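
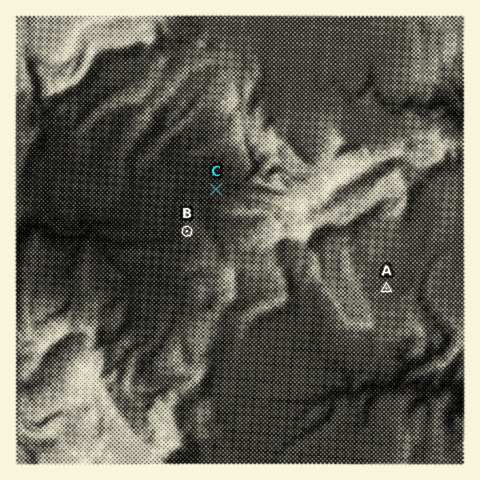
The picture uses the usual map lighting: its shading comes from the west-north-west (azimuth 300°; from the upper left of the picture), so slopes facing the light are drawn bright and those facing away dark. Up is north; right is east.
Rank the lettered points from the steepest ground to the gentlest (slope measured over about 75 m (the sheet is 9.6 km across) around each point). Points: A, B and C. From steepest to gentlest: B A C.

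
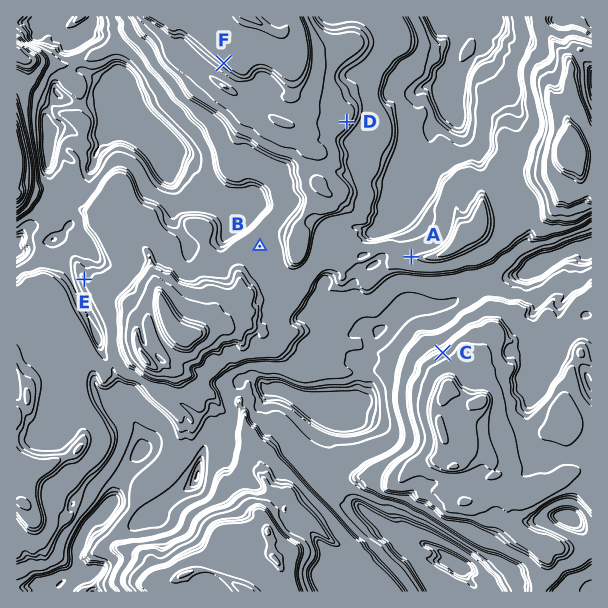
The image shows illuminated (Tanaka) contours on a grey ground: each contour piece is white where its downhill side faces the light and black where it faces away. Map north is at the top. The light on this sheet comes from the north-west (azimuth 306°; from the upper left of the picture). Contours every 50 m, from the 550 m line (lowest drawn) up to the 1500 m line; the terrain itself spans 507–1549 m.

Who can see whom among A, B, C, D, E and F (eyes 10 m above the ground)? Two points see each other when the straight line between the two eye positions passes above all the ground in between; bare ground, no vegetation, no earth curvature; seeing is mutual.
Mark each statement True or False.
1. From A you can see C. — True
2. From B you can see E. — False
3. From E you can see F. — True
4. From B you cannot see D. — True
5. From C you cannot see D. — False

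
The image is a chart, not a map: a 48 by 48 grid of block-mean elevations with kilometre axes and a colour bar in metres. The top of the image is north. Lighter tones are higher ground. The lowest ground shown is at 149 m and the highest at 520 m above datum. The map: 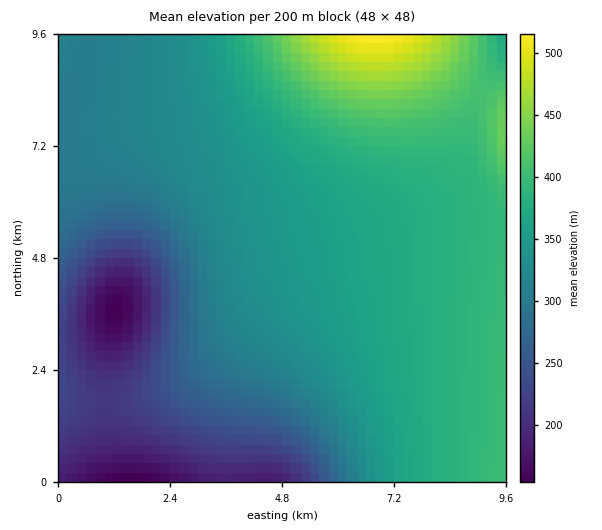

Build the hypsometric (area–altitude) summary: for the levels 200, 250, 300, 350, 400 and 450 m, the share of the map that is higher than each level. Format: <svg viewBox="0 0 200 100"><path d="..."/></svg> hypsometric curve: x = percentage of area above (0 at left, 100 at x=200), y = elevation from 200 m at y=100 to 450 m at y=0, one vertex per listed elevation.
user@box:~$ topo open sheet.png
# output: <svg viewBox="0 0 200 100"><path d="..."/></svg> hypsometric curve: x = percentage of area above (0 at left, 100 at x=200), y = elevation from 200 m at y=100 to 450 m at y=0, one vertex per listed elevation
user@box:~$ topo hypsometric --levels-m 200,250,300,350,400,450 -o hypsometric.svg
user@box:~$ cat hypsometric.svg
<svg viewBox="0 0 200 100"><path d="M187 100l-21-20-19-20-55-20-70-20-15-20"/></svg>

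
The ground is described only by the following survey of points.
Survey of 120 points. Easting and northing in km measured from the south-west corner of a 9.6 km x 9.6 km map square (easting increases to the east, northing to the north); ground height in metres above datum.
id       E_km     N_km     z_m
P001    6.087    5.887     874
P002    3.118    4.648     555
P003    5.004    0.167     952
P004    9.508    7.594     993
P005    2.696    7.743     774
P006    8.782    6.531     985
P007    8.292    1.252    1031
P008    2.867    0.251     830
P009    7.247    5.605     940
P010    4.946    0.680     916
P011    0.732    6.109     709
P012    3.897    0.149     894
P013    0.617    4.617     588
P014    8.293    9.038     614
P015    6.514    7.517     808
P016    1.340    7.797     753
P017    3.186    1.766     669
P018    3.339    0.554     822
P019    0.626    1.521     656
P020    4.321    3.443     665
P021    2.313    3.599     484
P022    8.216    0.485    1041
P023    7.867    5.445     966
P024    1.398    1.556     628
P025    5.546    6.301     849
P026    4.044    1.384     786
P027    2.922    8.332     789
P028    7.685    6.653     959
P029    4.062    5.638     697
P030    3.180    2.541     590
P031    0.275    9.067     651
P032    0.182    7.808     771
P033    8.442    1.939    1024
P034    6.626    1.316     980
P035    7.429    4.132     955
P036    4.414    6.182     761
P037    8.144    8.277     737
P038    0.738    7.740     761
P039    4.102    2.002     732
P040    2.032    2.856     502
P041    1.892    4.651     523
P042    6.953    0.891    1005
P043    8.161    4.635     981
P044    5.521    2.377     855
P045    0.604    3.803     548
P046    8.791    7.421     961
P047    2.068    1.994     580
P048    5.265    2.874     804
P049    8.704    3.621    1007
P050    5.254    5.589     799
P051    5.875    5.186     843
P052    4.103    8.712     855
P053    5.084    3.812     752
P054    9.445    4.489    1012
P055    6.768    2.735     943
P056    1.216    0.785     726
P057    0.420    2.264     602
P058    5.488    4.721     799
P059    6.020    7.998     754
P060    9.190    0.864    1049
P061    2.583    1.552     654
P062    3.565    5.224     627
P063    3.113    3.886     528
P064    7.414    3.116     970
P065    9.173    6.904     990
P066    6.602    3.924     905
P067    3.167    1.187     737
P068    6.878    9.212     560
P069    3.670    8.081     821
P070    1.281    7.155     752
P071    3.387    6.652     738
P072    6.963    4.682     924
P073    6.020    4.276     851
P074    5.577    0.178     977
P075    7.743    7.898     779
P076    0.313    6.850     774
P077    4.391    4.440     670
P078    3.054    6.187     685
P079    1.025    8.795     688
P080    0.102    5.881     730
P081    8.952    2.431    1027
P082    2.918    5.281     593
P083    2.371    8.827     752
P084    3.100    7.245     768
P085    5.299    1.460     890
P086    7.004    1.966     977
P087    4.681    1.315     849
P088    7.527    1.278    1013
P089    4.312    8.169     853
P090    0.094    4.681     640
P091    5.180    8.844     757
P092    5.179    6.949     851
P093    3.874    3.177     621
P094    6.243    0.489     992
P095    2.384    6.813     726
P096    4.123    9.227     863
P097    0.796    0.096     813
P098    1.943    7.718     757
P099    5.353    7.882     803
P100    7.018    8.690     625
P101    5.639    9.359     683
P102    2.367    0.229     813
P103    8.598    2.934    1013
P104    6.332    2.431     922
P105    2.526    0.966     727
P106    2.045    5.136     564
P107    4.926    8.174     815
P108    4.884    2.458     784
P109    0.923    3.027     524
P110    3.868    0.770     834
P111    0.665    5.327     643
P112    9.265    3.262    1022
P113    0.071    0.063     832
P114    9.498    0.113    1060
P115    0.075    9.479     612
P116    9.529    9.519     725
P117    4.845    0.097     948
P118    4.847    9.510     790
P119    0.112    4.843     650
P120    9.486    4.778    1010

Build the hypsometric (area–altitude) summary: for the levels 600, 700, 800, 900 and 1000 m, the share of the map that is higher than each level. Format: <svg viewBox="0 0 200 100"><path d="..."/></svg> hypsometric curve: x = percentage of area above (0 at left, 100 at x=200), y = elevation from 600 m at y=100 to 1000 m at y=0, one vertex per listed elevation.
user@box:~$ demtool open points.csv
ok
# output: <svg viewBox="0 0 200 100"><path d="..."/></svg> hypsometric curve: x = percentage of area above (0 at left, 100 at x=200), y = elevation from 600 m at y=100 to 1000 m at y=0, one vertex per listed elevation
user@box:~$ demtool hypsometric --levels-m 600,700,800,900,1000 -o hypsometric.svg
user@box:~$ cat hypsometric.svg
<svg viewBox="0 0 200 100"><path d="M173 100l-31-25-48-25-36-25-37-25"/></svg>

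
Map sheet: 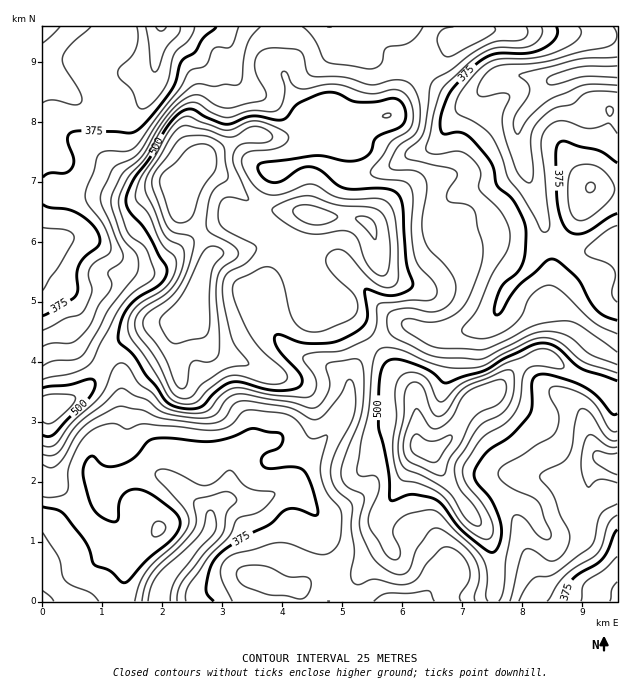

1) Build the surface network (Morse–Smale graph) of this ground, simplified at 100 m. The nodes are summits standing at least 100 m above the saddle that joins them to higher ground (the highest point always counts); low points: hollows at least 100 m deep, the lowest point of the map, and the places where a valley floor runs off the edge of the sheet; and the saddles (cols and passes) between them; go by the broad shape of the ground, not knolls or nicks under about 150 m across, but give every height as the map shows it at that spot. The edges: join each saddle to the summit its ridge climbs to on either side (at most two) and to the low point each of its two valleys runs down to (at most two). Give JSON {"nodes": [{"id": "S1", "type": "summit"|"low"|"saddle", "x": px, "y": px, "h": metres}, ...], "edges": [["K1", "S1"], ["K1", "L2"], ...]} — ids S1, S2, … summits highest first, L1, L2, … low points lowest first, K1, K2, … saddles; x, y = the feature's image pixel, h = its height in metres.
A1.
{"nodes": [
{"id": "S1", "type": "summit", "x": 191, "y": 172, "h": 622},
{"id": "S2", "type": "summit", "x": 430, "y": 451, "h": 611},
{"id": "L1", "type": "low", "x": 616, "y": 72, "h": 268},
{"id": "L2", "type": "low", "x": 158, "y": 601, "h": 276},
{"id": "L3", "type": "low", "x": 161, "y": 27, "h": 296},
{"id": "L4", "type": "low", "x": 617, "y": 597, "h": 321},
{"id": "K1", "type": "saddle", "x": 581, "y": 378, "h": 513},
{"id": "K2", "type": "saddle", "x": 103, "y": 361, "h": 487},
{"id": "K3", "type": "saddle", "x": 373, "y": 343, "h": 470},
{"id": "K4", "type": "saddle", "x": 424, "y": 69, "h": 435}],
"edges": [["K1", "S2"], ["K1", "L1"], ["K1", "L4"], ["K2", "S1"], ["K2", "L2"], ["K2", "L3"], ["K3", "S1"], ["K3", "S2"], ["K3", "L1"], ["K3", "L2"], ["K4", "S1"], ["K4", "L1"], ["K4", "L3"]]}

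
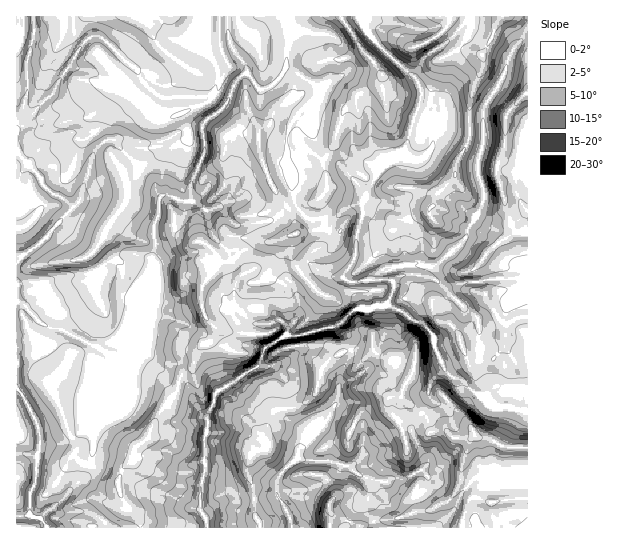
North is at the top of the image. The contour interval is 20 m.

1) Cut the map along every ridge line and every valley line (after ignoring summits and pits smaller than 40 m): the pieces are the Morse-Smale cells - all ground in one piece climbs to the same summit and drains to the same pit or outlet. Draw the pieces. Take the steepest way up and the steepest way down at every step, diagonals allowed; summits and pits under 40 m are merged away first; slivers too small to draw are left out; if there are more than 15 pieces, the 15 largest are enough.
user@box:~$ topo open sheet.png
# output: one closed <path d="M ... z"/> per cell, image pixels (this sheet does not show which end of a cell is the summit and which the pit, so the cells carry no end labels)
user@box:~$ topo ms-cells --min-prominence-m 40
<path d="M527 16l-162 1-1 6 4 10 29 30 20 18 4 9 0 8-17 53-5 5-14 7-8 7-15 34-17 5-10 10-24 1-12-10-4-7-3-24-5-16 0-26 2-10 10-14 20-22-5-7-28-16-13 17-8 4-6 0-13-16-7 4-6 9-9 21-21 18 19 10 6 0-4 18 0 10 3 7-2 15-28 33 2 21 16 12 5 10-19 28 0 16 3 9 12 16-4 9-15 11-4 16-12 9-6 20-16 19-11 24-13 11-3 12-8 6-5 11 1 16 4 8 15 17 2 9 119-1 0-4-5-8-2-28-5-12 0-10 3-10 4-4 8 0 4-4-4-13 9-20 11-5 2-28-2-6-9-8-3-1 11-3 11-8 2-12-2-7 41-9 24-19 12 1 8-4 11 0 14 7 7 7 12 4 11 12 2 12 12 26 16 8 7 8 15 8 10 10 33 3 0-143-18-6-23-24-20 0 1-8 11-16 5-14 0-9-7-19 2-14 5-16 0-34 19-29 10-29 12-12 3 0z"/><path d="M206 127l-3 0 2 19-1 8-13 29-1 18-9 0-14-6-6 2-6-14-18-16-23-27-7 0-11 9-16 50-7 9-11-11-12-5-7-7-3-8-24-24 1 375 123-1-1-8-15-17-4-8-1-16 5-11 8-6 3-12 13-11 11-24 16-19 6-20 12-9 4-16 15-11 4-9-12-16-3-9 0-16 19-28-5-10-16-12-2-21 28-33 2-15-3-7 0-10 4-18-6 0z"/><path d="M389 305l-11 0-8 4-12-1-24 19-41 9 2 7-2 12-11 8-11 3 3 1 9 8 2 6-2 26 10 1 14-7 10-11 4-20 6-8 15-10 33 0 12 7 24 5 4 2-2 5-9 15-3 12 26 20 6 14 13-1 11 8 15-1-8 20-4 25-11 18-10 3-10 7-10 0-22 8-23 2 1 6 152 1 1-117-18-4-15 0-10-10-15-8-7-8-16-8-12-26 0-8-6-9-7-7-12-4-7-7z"/><path d="M365 16l-77 1 7 13-7 15-3 22 25 14 9 8-3 6-24 27-5 15 0 26 5 16 3 24 4 8 12 9 24-1 10-10 18-6 14-33 8-7 14-7 5-5 11-36 5-10 1-15-4-9-45-43-7-11z"/><path d="M287 16l-221 0-1 11-8 20 0 7 4 11 16 14 16 1 33 9 16 10 21 18 8 0 11-4 7 12 13 0 22-18 9-21 10-11 4-2 12 16 6 0 8-4 7-7 7-12 1-21 7-15z"/><path d="M65 16l-32 1 2 14-8 31 0 35-4 13-7 9 0 32 24 26 3 8 6 6 13 6 11 11 7-9 16-50 11-9 7 0 23 27 18 16 6 14 6-2 14 6 9 0 1-18 12-25 2-11-2-21-14-1-7-12-11 4-8 0-21-18-16-10-33-9-16-1-16-14-4-11 0-7 8-20z"/><path d="M358 351l-12 0-16 8-9 11-5 23-9 8-10 6-14 2 1 6 19 16 0 11-3 7 23-22 6-10 6 0 24 12 5 6-1 19-12 13 6 6 6 3 6 7-1 23 1 8 5 7 23-2 22-8 10 0 10-7 10-3 11-18 1-14 10-30-18-2-7-6-13 1-6-14-26-20 3-12 9-15 1-6-27-6-12-7-13 1z"/><path d="M282 409l-4 0-6 5-9 20 4 13-4 4-8 0-4 4-3 10 0 10 5 12 2 28 5 8 0 4 69 1 3-9-1-6 28 15 12-5 2-2-5-15 1-23-6-7-6-3-6-6 12-13 0-21-21-13-13-3-6 10-22 22 2-18-19-16z"/><path d="M527 37l-2 0-12 12-10 29-19 29 0 34-7 22 0 8 7 19 0 9-17 34 0 4 23 2 20 22 17 6z"/><path d="M33 16l-17 1 1 102 6-9 5-21-1-27 8-31z"/><path d="M334 515l-2 0-2 13 29-1z"/>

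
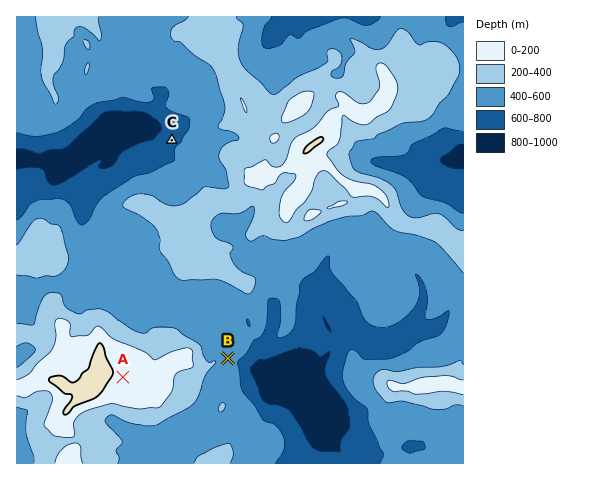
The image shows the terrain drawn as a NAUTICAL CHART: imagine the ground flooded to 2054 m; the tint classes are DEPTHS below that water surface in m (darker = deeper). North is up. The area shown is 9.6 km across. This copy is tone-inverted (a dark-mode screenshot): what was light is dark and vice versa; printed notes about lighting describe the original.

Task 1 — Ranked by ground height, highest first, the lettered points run A B C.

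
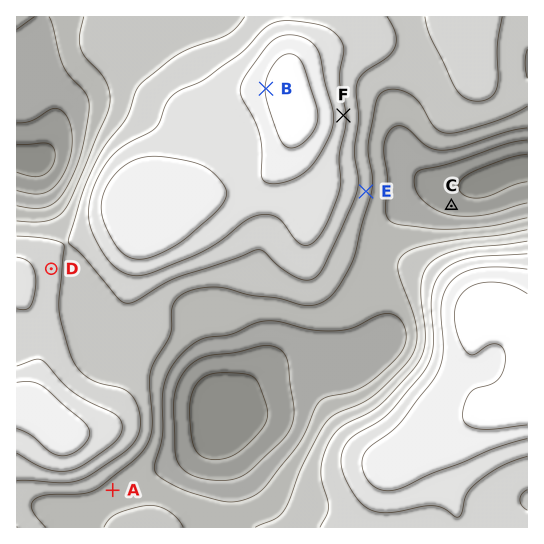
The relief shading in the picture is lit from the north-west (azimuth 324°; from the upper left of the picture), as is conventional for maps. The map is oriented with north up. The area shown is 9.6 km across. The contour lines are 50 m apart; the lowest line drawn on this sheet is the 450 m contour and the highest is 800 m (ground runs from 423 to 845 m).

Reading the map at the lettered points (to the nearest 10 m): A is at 580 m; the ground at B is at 800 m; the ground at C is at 480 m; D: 670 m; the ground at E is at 620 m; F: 710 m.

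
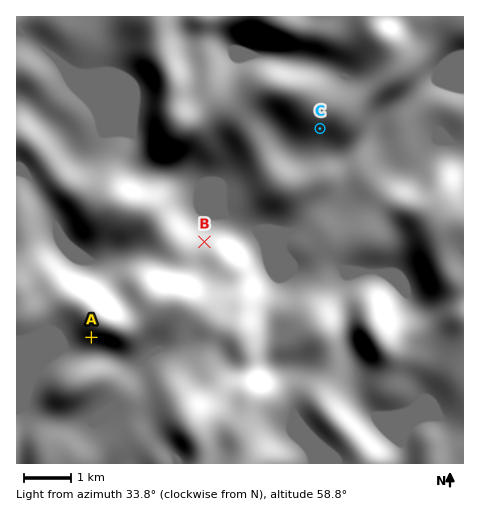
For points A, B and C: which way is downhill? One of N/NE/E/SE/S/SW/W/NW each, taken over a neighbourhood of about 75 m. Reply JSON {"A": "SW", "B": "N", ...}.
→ {"A": "SW", "B": "N", "C": "S"}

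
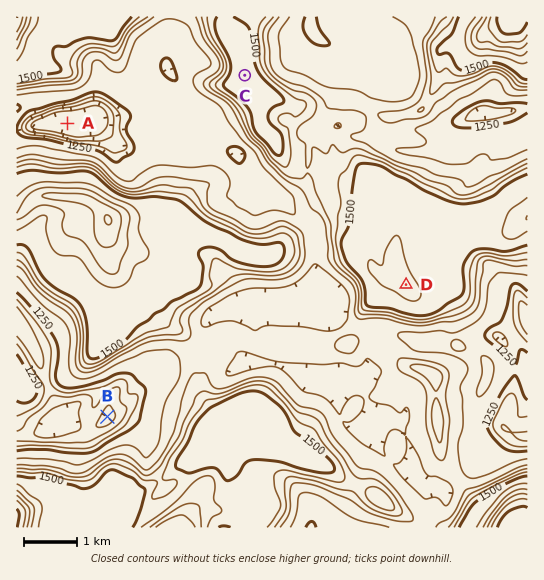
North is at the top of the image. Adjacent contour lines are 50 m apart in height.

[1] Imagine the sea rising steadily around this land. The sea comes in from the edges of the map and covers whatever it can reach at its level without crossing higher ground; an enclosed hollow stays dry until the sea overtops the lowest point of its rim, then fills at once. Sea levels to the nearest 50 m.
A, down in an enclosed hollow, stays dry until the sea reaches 1250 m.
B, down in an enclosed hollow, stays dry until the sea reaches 1150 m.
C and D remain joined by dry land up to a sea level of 1400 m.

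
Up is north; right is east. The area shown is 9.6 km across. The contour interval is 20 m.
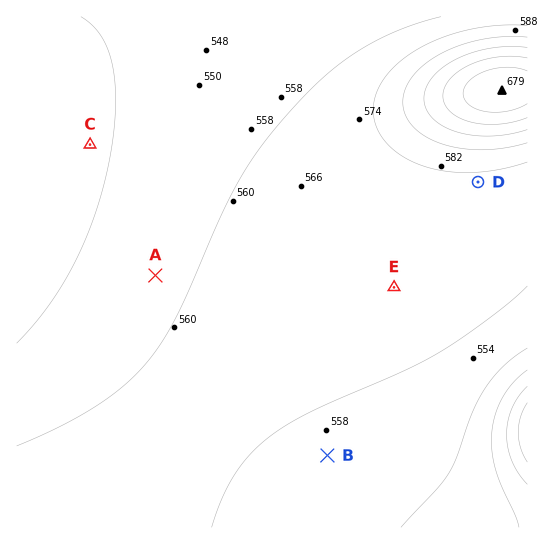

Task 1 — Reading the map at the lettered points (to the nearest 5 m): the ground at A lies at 555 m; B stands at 555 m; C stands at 535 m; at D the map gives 575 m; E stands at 570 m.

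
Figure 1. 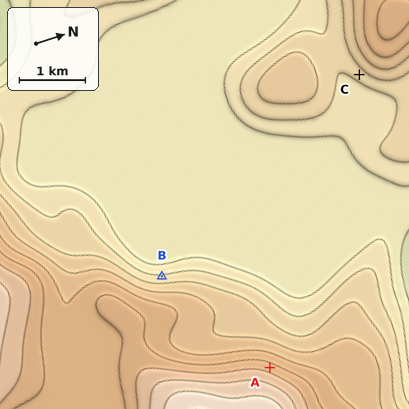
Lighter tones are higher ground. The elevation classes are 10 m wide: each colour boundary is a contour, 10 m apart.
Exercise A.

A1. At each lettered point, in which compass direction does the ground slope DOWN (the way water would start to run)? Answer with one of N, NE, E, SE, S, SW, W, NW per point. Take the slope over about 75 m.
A NW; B W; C SE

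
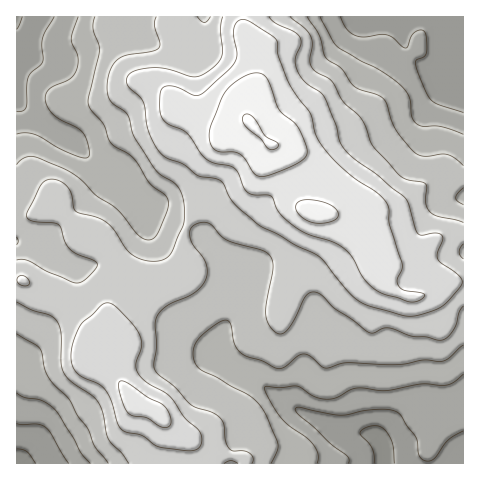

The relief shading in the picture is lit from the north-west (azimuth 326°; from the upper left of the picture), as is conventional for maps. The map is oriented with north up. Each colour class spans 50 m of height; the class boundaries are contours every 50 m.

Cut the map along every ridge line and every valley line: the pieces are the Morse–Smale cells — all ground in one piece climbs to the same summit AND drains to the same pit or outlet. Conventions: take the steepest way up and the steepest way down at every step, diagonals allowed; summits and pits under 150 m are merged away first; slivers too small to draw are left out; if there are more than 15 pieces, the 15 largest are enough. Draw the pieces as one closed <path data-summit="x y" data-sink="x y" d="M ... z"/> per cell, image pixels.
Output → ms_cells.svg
<path data-summit="251 124" data-sink="384 463" d="M250 122l-9 2-10 8-14 15-13 21-4 12-1 20-16 39 3 24-1 9-6 5-21 6-32 23-10 10-2 11 5 14 0 7-10 20 25 34 21 8 16 17 18 12 3 7 2 18 269 0 1-181-19 0-13 8-15 6-8 0-11-3-16-10-11-13 5-25-1-3-20-19-8-5-19-6-17-2-7-4-9-8-4-7-17-46-8-6z"/><path data-summit="251 124" data-sink="17 17" d="M176 16l-160 1 0 262 41 17 17 13 13 14 5 11-4 27 20 7 11-20 0-7-5-14 2-11 10-10 32-23 21-6 6-5 1-9-3-24 16-39 1-20 4-12 16-25 17-16 12-5-6-1-16 6-9-1-32-14-10-8-1-14 11-35-2-19-6-9z"/><path data-summit="251 124" data-sink="463 17" d="M463 16l-221 1 2 11 9 15 3 18 0 19-10 29 2 11 21 23 4 3 10 0 24 9 18 9 15 15 7 11 0 10-7 10-11 4 12 3 14 7 20 19 1 3-5 21 2 9 16 13 20 8 16-2 20-12 19-2z"/><path data-summit="251 124" data-sink="17 463" d="M21 280l-5 0 0 183 177 1-1-18-6-10-15-9-16-17-21-8-25-34-21-7 4-27-10-16-25-22z"/><path data-summit="251 124" data-sink="384 463" d="M242 16l-65 1 1 10 7 14 1 14-11 35 1 14 17 11 31 12 24-7-2-7 1-10 9-23-2-33-9-15z"/><path data-summit="251 124" data-sink="17 463" d="M283 146l-9 0 0 1 21 52 9 8 11 5 18 1 7-3 7-10 0-10-7-11-19-17z"/>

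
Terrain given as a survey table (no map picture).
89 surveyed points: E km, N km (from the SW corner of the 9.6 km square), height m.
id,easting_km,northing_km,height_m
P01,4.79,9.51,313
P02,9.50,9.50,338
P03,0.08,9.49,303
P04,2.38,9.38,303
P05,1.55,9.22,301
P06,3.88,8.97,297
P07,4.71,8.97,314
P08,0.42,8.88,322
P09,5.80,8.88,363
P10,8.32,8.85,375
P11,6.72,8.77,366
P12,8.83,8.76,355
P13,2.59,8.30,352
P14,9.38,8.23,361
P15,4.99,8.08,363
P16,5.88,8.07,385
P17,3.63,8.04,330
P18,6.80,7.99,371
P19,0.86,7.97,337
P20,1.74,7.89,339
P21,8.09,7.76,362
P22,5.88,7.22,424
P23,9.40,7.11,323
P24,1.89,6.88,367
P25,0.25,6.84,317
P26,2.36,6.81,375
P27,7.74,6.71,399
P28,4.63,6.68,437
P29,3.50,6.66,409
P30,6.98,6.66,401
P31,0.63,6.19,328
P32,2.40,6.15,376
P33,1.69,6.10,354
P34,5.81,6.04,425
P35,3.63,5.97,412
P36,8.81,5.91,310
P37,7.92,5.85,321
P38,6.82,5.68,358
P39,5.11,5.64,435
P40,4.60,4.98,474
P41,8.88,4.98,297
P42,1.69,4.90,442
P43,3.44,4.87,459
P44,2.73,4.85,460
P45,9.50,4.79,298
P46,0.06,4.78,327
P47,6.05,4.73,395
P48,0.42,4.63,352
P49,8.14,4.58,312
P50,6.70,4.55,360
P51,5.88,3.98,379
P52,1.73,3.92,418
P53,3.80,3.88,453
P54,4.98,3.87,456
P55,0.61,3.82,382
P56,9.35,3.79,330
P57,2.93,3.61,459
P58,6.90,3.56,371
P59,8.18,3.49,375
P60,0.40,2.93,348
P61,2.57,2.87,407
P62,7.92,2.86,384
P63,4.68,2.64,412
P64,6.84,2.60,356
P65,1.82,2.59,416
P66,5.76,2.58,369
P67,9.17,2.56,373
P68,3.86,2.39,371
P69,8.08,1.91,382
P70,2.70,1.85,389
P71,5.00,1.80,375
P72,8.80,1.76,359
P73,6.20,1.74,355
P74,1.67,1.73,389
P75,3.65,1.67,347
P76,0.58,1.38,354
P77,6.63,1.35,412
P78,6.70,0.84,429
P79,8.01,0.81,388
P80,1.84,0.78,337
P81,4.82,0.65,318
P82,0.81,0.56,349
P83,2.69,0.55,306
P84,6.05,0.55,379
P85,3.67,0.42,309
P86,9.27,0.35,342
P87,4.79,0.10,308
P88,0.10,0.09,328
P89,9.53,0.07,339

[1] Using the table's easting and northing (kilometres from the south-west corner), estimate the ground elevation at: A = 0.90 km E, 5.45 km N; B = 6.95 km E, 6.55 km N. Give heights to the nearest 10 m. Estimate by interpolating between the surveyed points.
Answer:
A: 360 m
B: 390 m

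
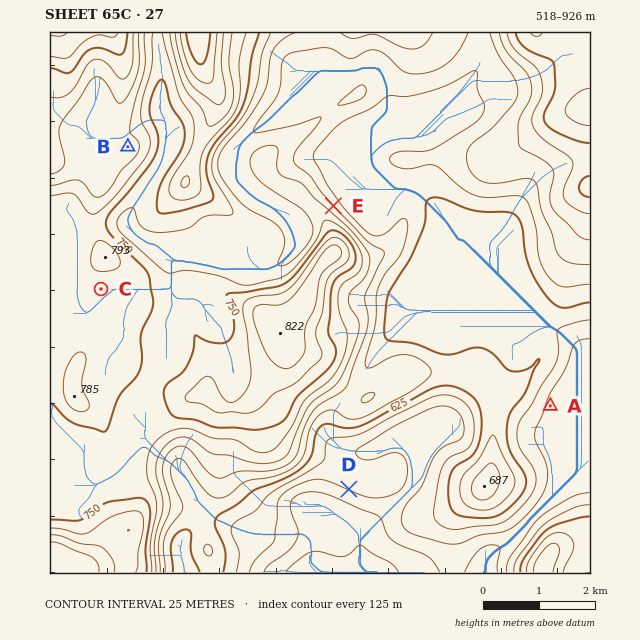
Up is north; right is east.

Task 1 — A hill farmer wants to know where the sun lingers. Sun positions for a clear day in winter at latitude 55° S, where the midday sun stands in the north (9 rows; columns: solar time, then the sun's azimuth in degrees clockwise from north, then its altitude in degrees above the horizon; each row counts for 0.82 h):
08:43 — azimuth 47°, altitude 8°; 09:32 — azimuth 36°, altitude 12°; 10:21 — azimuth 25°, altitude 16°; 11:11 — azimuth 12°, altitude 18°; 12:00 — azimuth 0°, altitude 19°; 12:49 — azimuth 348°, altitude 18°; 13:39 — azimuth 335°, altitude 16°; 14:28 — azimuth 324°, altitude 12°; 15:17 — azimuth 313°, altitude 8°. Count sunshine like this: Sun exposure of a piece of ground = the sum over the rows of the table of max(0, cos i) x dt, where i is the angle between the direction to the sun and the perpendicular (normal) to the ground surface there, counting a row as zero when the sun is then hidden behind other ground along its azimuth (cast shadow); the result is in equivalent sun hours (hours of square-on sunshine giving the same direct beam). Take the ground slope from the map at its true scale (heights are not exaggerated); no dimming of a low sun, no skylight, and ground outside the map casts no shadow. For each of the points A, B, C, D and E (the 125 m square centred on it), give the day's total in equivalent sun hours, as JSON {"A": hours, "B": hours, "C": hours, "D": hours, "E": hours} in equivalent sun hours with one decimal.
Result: {"A": 1.8, "B": 1.9, "C": 1.8, "D": 1.2, "E": 2.6}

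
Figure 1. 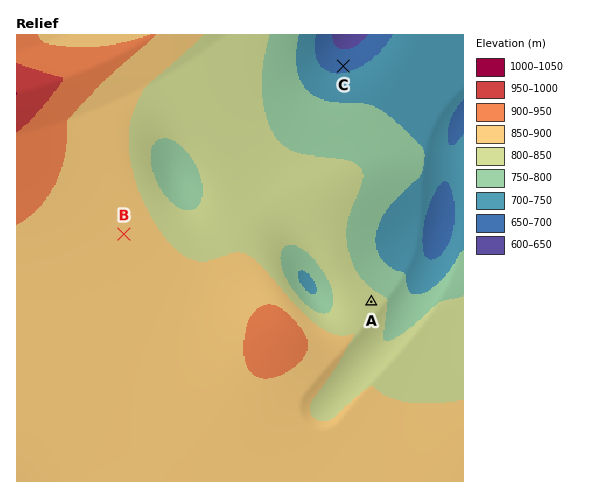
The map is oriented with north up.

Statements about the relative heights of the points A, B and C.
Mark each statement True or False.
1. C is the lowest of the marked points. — True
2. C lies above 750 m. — False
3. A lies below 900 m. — True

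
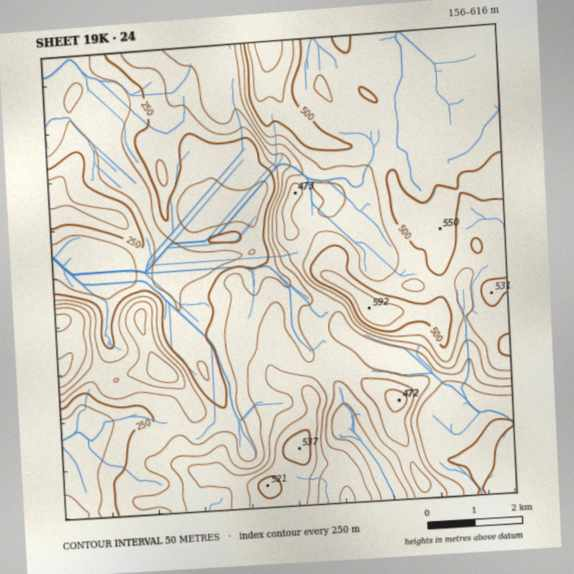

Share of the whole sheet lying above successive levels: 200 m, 89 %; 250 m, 77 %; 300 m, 63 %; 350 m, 50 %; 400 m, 39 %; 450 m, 29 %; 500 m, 8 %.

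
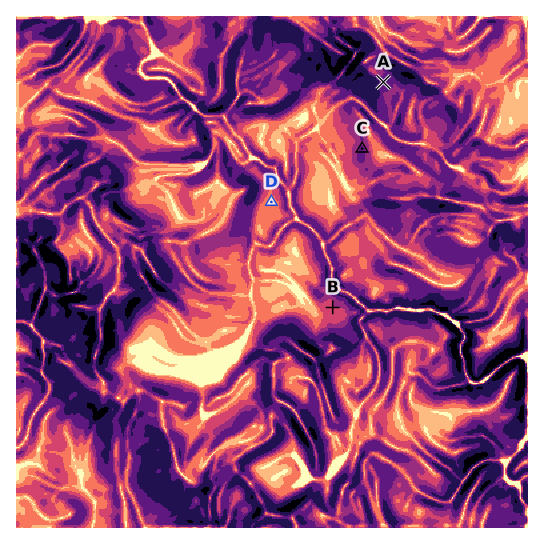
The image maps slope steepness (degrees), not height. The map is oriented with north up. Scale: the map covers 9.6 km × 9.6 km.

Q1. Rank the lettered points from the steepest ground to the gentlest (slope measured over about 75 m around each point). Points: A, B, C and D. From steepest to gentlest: A C B D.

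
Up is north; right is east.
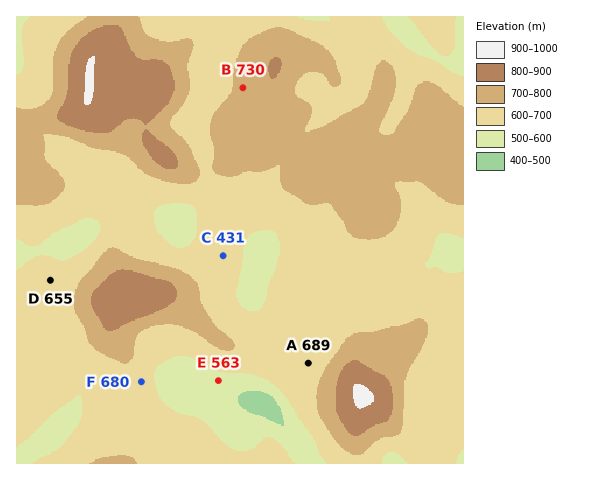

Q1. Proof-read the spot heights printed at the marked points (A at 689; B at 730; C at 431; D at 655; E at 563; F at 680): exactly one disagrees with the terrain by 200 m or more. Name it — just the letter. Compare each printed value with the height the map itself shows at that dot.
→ C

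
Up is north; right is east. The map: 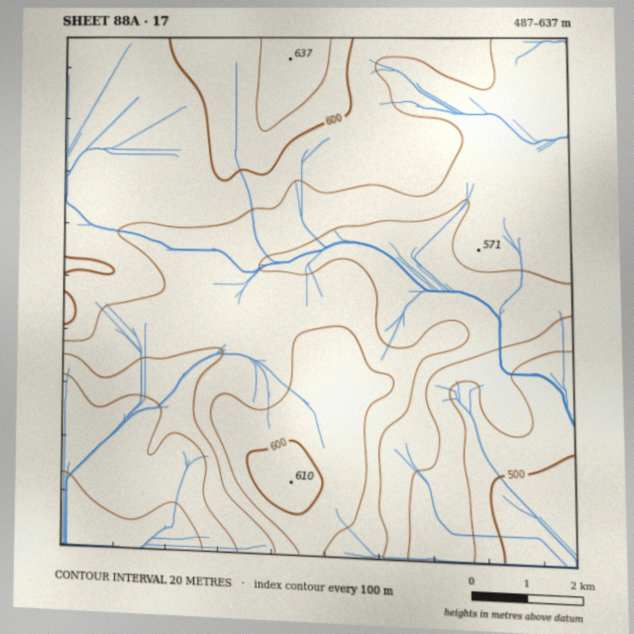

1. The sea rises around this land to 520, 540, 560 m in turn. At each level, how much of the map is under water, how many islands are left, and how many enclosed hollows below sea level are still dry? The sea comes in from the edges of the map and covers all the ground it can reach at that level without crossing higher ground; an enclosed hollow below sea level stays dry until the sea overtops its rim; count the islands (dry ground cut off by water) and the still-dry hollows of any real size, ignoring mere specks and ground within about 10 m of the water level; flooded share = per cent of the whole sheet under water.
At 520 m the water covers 9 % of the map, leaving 0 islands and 0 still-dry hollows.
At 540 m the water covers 19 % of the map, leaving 0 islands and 0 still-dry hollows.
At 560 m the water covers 33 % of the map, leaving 0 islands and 0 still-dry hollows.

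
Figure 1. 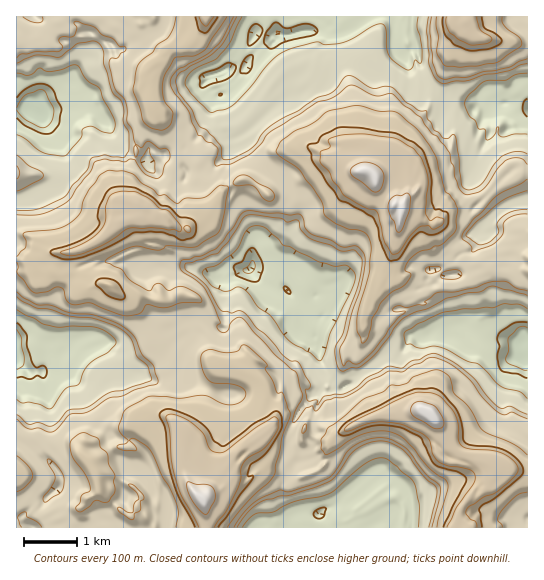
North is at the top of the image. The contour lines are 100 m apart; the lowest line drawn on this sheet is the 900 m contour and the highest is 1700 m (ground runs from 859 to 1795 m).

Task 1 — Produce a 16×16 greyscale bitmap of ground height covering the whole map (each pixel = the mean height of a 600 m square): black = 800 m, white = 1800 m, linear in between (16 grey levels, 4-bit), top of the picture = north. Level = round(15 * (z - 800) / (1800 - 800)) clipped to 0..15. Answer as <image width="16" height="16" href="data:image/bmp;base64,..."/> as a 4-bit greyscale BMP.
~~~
<image width="16" height="16" href="data:image/bmp;base64,Qk32AAAAAAAAAHYAAAAoAAAAEAAAABAAAAABAAQAAAAAAIAAAAATCwAAEwsAABAAAAAAAAAAAAAAABEREQAiIiIAMzMzAERERABVVVUAZmZmAHd3dwCIiIgAmZmZAKqqqgC7u7sAzMzMAN3d3QDu7u4A////AIiJjLZDM0q4mKid2odDWsuIma3MmYacumaJu6uYq9yXNGaImoZoqWQzRoiZZYZVMkZoiHZDiFRDmqqYQzNah3eruYhTRWuYiIm8y4VonMpnZquZmYrN2Xdld3h4m93IZzNHl2aKu5ZUI0iVNWeHZkNlaKc0VmVZl4h4inMzREvJ"/>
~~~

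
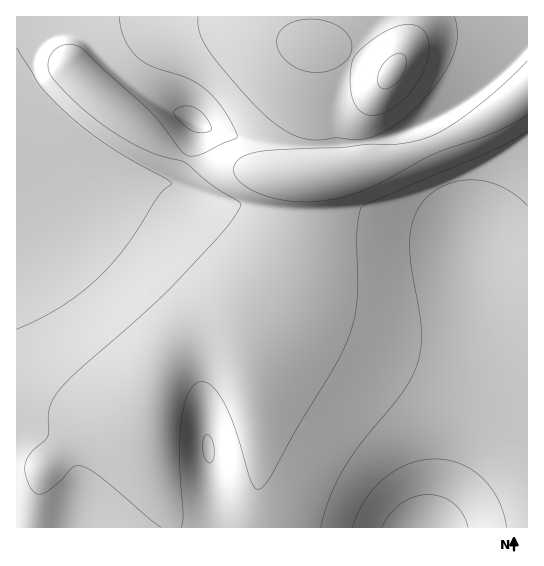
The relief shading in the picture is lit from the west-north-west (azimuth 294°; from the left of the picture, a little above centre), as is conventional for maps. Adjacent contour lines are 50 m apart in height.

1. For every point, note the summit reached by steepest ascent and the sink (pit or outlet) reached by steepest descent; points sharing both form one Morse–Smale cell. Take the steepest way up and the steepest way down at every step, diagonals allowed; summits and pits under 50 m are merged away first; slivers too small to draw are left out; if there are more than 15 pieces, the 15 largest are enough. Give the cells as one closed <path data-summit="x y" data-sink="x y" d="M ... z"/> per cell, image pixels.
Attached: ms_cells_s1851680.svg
<path data-summit="393 71" data-sink="425 527" d="M527 16l-216 1 0 22 6 18 2 24-2 92-16 5-4 49-6 27-12 33-33 56-4-6-12-5-24 0-17 5-11 7-11 11-11 19-4 12-4 19 1 41 8 36 14 37 0 9 357-1z"/><path data-summit="393 71" data-sink="17 226" d="M310 16l-294 1 1 511 154-1 0-8-18-53-5-31 0-30 8-31 11-19 7-7 12-9 9-4 11-3 24 0 12 5 4 6 2-2 3-8 21-32 11-23 16-57 3-45-89-9-26-7-22-13-68-54 44-45 29-17 28-7 24 0 24 4 65 17z"/><path data-summit="393 71" data-sink="194 122" d="M222 24l-33 1-28 10-20 13-44 45 68 54 22 13 26 7 64 8 38 0 2-2 2-92-2-24-2-10-48-14z"/>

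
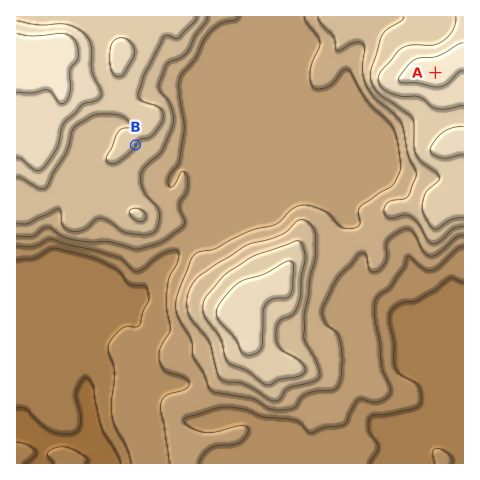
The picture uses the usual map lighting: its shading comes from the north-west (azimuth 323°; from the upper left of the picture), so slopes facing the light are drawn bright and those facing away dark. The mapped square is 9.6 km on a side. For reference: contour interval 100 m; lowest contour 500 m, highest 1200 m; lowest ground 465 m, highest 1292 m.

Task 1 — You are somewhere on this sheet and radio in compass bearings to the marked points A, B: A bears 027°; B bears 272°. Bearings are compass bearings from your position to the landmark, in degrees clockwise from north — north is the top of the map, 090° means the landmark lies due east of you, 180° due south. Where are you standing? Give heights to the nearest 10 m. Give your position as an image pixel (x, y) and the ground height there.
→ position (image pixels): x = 394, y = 154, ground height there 760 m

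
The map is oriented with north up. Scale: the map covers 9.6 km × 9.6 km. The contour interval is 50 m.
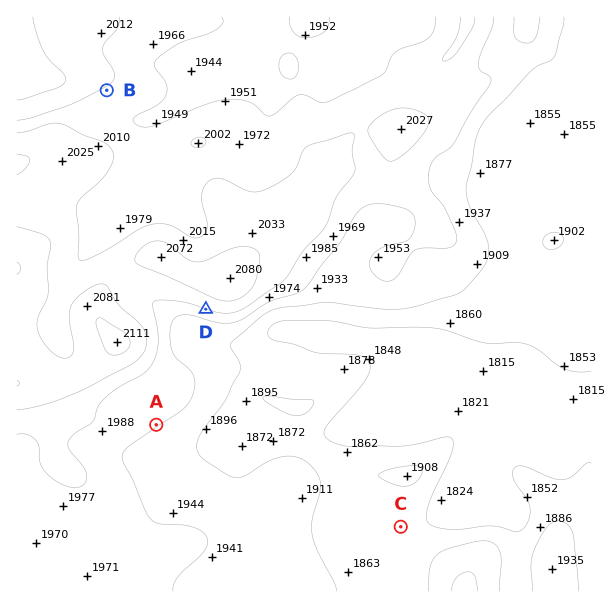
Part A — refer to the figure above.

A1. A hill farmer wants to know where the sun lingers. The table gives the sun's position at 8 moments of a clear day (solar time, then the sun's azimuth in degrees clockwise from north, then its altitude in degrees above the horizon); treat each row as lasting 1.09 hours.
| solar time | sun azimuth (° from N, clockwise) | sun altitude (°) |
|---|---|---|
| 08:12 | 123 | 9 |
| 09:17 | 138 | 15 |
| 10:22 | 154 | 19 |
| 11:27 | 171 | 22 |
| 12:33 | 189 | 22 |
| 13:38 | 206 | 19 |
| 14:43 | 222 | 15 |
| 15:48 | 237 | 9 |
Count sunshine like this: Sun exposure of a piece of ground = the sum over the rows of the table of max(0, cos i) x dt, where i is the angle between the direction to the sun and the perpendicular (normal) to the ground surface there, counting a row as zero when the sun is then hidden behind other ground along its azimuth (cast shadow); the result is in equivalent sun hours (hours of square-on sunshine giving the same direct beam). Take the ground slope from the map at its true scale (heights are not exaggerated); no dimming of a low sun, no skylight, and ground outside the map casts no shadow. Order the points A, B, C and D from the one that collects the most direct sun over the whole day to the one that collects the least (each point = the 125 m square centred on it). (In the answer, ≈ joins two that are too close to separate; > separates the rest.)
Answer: D > B ≈ A > C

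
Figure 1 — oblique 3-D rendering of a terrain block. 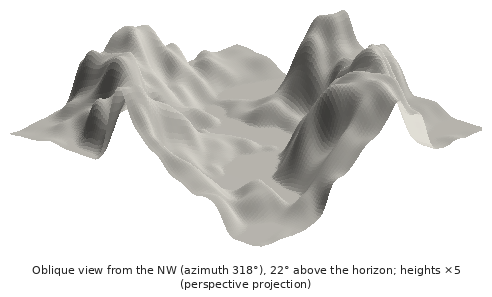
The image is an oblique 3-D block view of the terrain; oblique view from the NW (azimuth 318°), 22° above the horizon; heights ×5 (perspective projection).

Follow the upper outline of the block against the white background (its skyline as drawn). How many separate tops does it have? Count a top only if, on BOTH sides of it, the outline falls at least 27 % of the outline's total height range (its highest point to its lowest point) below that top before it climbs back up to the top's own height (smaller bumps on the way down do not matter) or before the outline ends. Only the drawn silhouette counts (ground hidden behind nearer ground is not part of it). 2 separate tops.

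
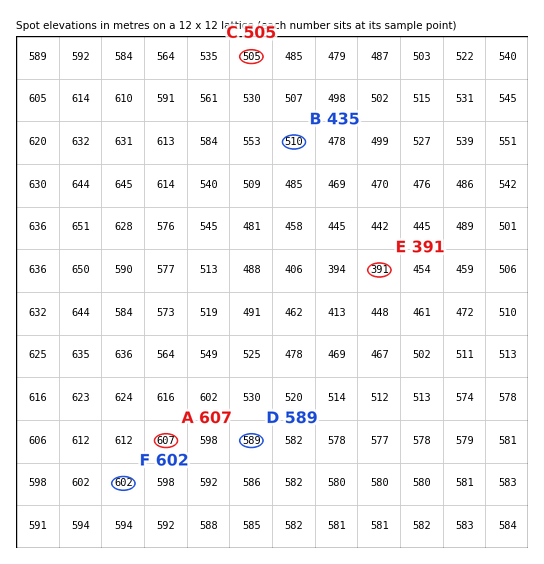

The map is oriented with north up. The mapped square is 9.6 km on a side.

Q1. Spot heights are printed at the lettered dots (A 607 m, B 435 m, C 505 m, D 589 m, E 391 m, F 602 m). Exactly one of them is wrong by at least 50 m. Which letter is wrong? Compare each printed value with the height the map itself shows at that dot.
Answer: B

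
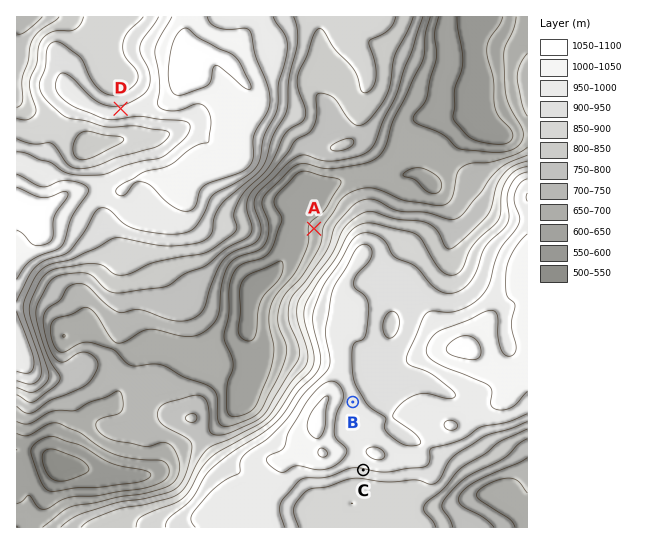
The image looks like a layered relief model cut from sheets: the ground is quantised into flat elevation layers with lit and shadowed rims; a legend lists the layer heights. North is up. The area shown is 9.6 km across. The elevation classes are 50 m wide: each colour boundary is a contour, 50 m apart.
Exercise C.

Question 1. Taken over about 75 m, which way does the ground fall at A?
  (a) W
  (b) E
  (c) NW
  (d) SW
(a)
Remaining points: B E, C S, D N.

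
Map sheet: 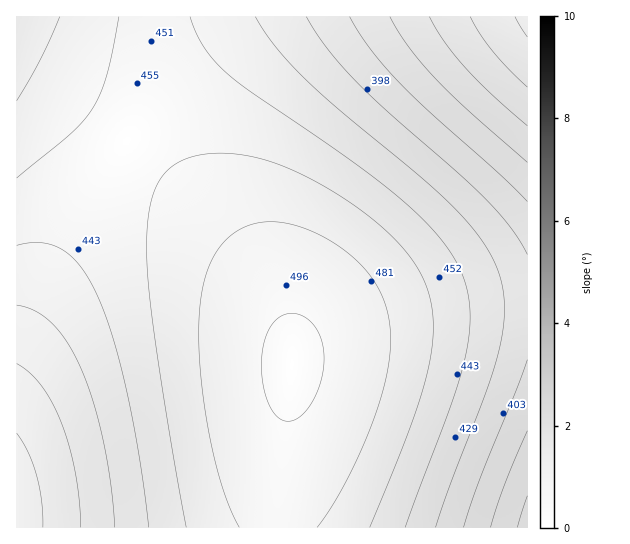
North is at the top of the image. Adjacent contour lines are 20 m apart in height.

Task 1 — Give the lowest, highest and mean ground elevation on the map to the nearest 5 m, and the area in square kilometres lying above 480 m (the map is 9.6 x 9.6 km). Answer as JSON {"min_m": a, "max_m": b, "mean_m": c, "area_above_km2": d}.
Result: {"min_m": 295, "max_m": 505, "mean_m": 445, "area_above_km2": 17.1}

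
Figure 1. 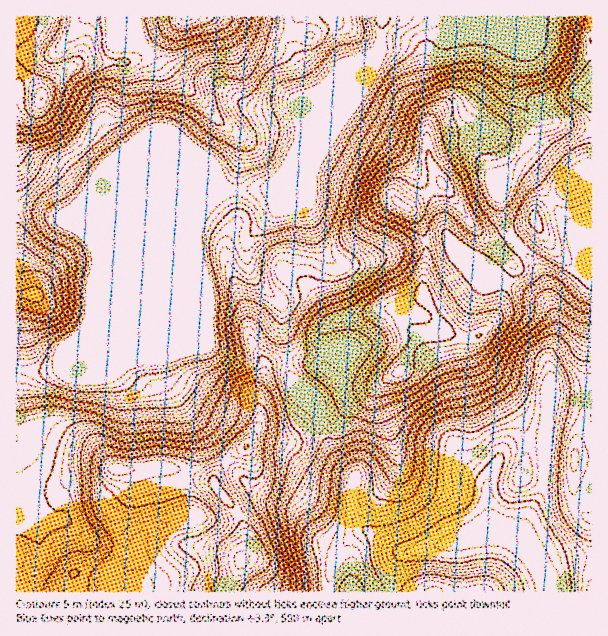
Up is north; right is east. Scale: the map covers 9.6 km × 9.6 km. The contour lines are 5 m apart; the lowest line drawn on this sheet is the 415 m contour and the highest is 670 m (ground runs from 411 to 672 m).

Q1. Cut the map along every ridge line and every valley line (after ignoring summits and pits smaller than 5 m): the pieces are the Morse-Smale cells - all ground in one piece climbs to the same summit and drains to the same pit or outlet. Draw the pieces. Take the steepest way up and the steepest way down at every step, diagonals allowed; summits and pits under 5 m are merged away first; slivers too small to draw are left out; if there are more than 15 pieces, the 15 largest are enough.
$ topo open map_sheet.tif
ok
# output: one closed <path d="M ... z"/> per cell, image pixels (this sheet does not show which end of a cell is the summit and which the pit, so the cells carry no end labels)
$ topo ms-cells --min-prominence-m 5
<path d="M447 238l-10 0-11 4 1 13-5 23 0 15 11 16 10 23-17 4-7-2-7-7-4-12-10-7-14 0-25 8-20 3-10 5-7 8 0 19 8 1 12 7 0 7-6 12-22 18 0 6 6 12 6 27 8 14 21 22-3 12 0 15 6 17 11 11 30 20 12 0 44-10 27-12 18 0-10-6-3-18 0-23 7-16 8-14 10-8 13-3 21 1 0-12 4-23-2-55 8-21-3-20-10-11-43-21-11-12-28-16z"/><path d="M417 16l-35 1-3 33-10 8-9 3-8 8-40 96-2 27-4 15 16 44 11 11 8 3 27-3 21-8 16-8 21-6-11-25-6-6 33-26-14-27-1-16 2-2 38-10 16 2 8 3 13 16 12 9 10-12 6-15 2-15-14-14-8-15 0-15 5-22-23-13-24-3-18-14z"/><path d="M197 220l-130 131-8 17-15 4-28-1 0 112 8 12 7 21 4 4 28 0 29 22 30 10 0-15-7-22 17-27 0-11-4-6 33-5 15 3 10 6 2-2 5-12-1-32-11-25-15-21-4-26 36-84 1-10-5-18z"/><path d="M149 52l-24 10-48 2-26 18-7 7-3 11-25 2 1 106 18 2 25 8 66-26 92 0 8-3-4-4-5-11-47-43 11-27 1-15-14-20z"/><path d="M299 16l-113 0-21 16-17 19 20 18 14 20-1 15-11 27 47 43 5 11 5 5 45-2 17-20 13-25 17-41 18-18-14 4-27-34-4-10 0-11z"/><path d="M324 97l-5 5-6 12-11 29-13 25-17 20-47 2-12 8-9 9-8 17-2 21 5 24-37 93 6 22 7 8 13 21 18 19 10 17 9 11 3 0 8-8 9-4 13-19 2-18-4-18 10-27 7-4 15-2-6-33-2-25-14-12-14-15-5-12 0-21 33-35 45-108z"/><path d="M224 190l-98 2-66 26-25-8-18-2-1 161 28 3 15-4 8-17 126-126 11-18z"/><path d="M227 462l-11 12-3 8-4-2-22-4-3 7 2 34-24 7-16 10-15 18-8 0-2 2-17 24-11 0-18-6-7 9 0 10 259 1 3-17 12-27-21-10-28-32-26-8-12-8z"/><path d="M350 72l-24 23-46 112-33 35 0 21 5 12 14 15 14 12 3 27 7 13 15 10 17-1 0-19 7-8 10-5 20-3 25-8 18 2 6 5 4 12 10 9 22-4-22-39 0-15 5-23-2-14-20 5-16 8-21 8-27 3-8-3-11-11-6-12-10-32 4-15 0-21 40-97z"/><path d="M287 361l-14 1-7 4-10 27 4 18-2 18-8 14-24 18 29 29 12 8 26 8 28 32 20 9 16-13 10-4-9-9-4-9-2-23 3-12-24-27-7-18-4-18-8-11-12-8-10-15z"/><path d="M515 164l-7 6-2 10-7 18 5 24 6 14 22 24 12 19 4 23 8 19-2 18-6 14 0 51 6 4 21 2 16 6 1-143-3-1-3-27-4-11-24-24-23-31z"/><path d="M476 128l-33 5-16 7 5 25 10 18-33 26 6 6 11 26 21-3 14 14 28 16 11 12 43 21 6 6-3-23-6-14-28-30-10-24-3-18 7-18 2-10 8-11-12-10-13-16z"/><path d="M552 406l-4 4-2 21-4 57-16 34-9 12 0 5 12 13 14 22 6-6 17-8 26-2 0-141-17-7z"/><path d="M591 16l-81 0-2 14-5 6-9 2 23 12-5 22 0 15 8 15 14 14 44 12 14 1z"/><path d="M501 530l-19 0-27 12-51 11-8 11-4 27 156 1 0-7-6-13-18-26-8-8z"/>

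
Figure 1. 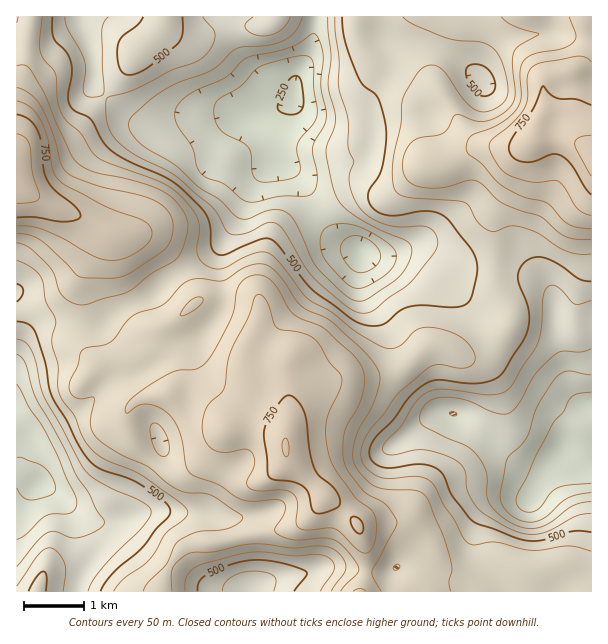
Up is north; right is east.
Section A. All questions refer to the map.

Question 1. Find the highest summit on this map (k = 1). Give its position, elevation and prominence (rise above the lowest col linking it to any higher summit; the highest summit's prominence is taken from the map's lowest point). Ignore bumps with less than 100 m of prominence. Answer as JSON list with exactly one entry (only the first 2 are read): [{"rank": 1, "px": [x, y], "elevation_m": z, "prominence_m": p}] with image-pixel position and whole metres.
[{"rank": 1, "px": [285, 447], "elevation_m": 802, "prominence_m": 216}]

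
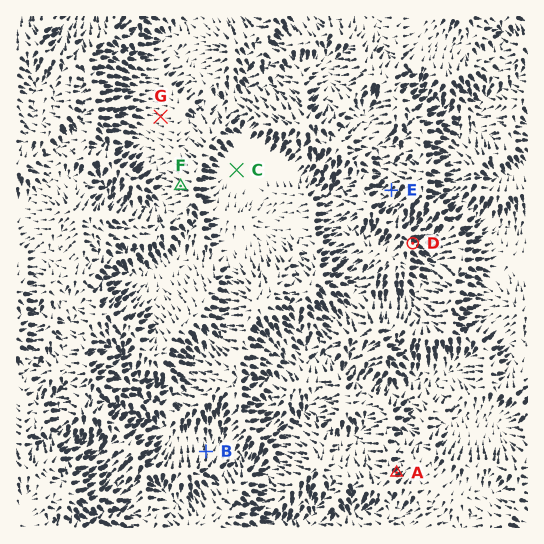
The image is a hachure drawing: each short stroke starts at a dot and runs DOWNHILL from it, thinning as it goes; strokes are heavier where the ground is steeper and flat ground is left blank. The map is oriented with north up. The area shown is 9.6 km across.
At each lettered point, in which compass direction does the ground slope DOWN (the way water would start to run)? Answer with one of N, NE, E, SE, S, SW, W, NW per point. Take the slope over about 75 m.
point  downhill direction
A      NE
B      N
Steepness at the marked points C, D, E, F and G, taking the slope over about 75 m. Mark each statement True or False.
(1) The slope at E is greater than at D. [True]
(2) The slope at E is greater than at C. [True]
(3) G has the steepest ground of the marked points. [False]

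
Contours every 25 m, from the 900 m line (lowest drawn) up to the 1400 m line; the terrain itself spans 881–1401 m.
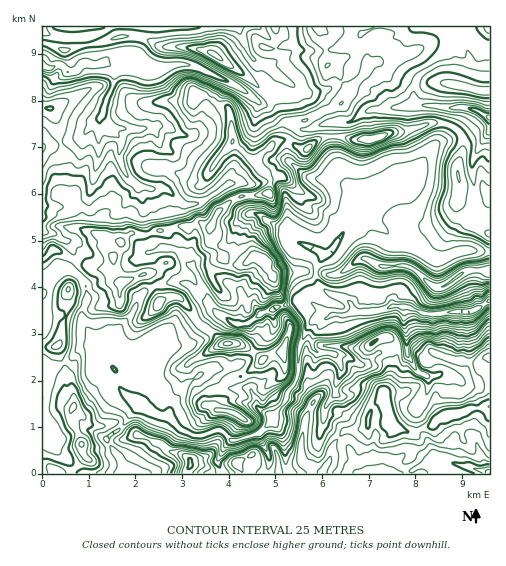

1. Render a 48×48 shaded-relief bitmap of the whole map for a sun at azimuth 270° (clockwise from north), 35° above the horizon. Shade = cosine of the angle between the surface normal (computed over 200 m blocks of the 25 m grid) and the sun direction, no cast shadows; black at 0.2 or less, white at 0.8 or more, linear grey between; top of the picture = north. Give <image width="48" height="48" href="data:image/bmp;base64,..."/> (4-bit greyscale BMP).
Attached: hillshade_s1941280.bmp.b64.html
<image width="48" height="48" href="data:image/bmp;base64,Qk32BAAAAAAAAHYAAAAoAAAAMAAAADAAAAABAAQAAAAAAIAEAAATCwAAEwsAABAAAAAAAAAAAAAAABEREQAiIiIAMzMzAERERABVVVUAZmZmAHd3dwCIiIgAmZmZAKqqqgC7u7sAzMzMAN3d3QDu7u4A////ALl4mGaKq778ZXvJiKqsuoZ4mZqpmZmYh4istkaau7zsc2zJhpq8mqd4mZqpeJmqqZrNhFirvMunZle8l5jMesiJmamZiKqpqprdc2vLuoVWeoWLq5jtecqaqqiJiZmZrKvLdnnchVZ5qZu3WJz/h8y7qrqYmYiZq6zKd3eJdomsyYraEH3/lry8uqlnvJiIq7zJZWh3iZq93LqUEn3/pay9yqdXvcqYm8zIRWiImqrO65dkZ2nv1nq97JZXq7mqu8y3RoiZqqq9ypmHiVS/6UjN/qd3iqmru7umR4maqquru6mIq4JM2nnc7ad4eKmrzKqVWJmZqru5m7upmbcGypi9zLh3irqsy6qWWJmpmrzKiaqsyZgDypi7vcl5ypuruql2aJqpmavMuZmay5cCqZrNy7l966mazMlEeJqpmaq73tqHackAmrvdyZh863d5zspUeZqpiJq7zdt1WLwAaZq93JU6yHdpzstkeZm7l4q8ynVoqa5QKJqrzKM5mId537t1iZmsx1i8pleZmr0wOJqqqpZ5eJiK37uWm6p43HWaZYqYZaoziJmJmamJqYeJ37yle8x1vqeGWLuIqFInmZiaqXis22RVVry1e8yFm7l2e8l5u4AGmZmqqZms/pRFVaunnMyXeIiJrKiazJAFirl4qoiu/KlWiJmqu7qZqHeIvKqqvHAGesqHq5eslZ3Jm3irurl4mqhozbqqqjAHiazcu5mWRqzLqpiJu8p3iamJzcmbtgA4mavepmiHiZmqvKiKzLqGeZmqzJiagwB5mZq7qImaqqmazbu7y6mIiZmqzIZ4YgSKqZmqqZqqq7uqvN26qYiYi6q6u4VnUzWaqYiaqqqqq8y6qsuqmZmYmqq8zKU1aHSLp2iZqqqqvNypmbuqmqiImqmaztc0imF7hmeJqqqqveyYmsuoiqmImqqrq8y5mzB6hleJqZqave2orMuYebl3mqvMp3q7zEF3VXiZqZmarO64rMuZebl5uqvMyWeszJYxV4mZmZmZrO+3m7qZibicy6qr3HacynU0ZnmZmZmZrP+nmrqZiam9upmszaect2WKUliqh4mZq+6mirqYmam8uZq7vNuZmXasYUi7hEeIit63ebqImam8qau6vN2VjLialVrdpjRlaL3IZqmHiZq7qru7vN2De7l4mZq7qpZWVpunVKl3eKu7qrzLq81yeruZh4maqZiJmIh3VKh3d6y7qqzcqrtRaruqqYiHiZiZmYiHZpl3dpzLu7vcmbgxarqqvLp2eIiJmZiJu6qpdnzbqrzdqGMlvKmavMuXd4iJqqmaqomqqGm4ib3scySMypmazLuoiIh4u7qpmXeKqYiZmb3ZRIzbiJmrzbmamIh4q6mIibqaqpqpmaqprNyWeau7zaiKqYiIiamZmbuYiZqqq6mb3cdViqq7zKmJqZmIiImZqcuYiYiZvcu8y4ZYu5qry6mZqZmZiImZqpmZqqmZq6qqqpdqyqq8y5iJqpiZmYmZqrupmaqpmZmZmZibu7q92oiImpiJmZmavA=="/>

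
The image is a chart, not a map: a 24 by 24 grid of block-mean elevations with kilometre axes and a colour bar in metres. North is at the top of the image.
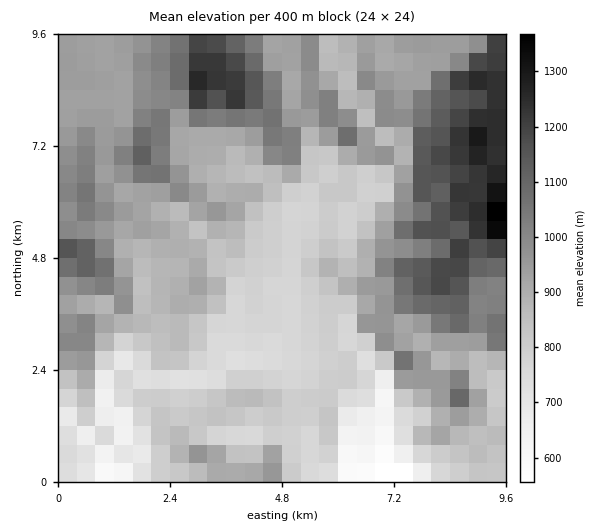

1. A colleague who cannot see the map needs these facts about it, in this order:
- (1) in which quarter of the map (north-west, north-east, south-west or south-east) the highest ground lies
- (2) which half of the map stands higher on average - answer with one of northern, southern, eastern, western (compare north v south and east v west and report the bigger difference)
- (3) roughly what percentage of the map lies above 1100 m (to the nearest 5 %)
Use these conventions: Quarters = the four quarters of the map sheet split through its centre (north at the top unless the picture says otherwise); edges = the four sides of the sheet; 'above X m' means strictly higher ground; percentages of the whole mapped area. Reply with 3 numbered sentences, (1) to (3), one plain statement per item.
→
(1) The highest ground is in the north-east quarter.
(2) On average the northern half of the map is the higher ground.
(3) About 15 % of the map lies above 1100 m.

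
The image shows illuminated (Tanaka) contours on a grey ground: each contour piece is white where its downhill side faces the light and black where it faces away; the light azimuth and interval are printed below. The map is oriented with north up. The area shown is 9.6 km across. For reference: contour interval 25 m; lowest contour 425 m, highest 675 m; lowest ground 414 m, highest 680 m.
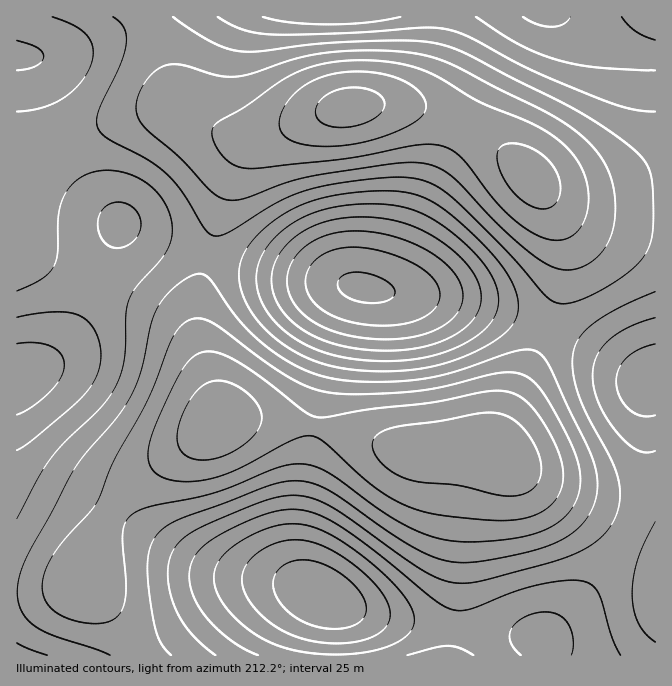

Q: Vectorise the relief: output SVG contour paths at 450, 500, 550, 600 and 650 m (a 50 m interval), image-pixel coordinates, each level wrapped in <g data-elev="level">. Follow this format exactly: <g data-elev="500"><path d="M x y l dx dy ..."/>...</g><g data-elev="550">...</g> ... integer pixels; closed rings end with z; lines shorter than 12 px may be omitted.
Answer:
<g data-elev="450"><path d="M500 495l-40-9-40-4-18-5-14-8-10-9-5-12 0-8 4-5 4-3 19-6 40-5 44-8 13 0 10 3 13 9 12 15 7 17 2 15-4 11-9 9-13 4z"/><path d="M194 459l-7-3-5-4-3-6-2-8 4-20 11-21 12-12 11-4 14 1 15 8 10 10 7 12 0 10-4 10-13 13-17 10-18 5z"/><path d="M539 209l-11-4-8-7-10-10-6-10-5-11-2-10 1-7 5-5 12-2 17 5 13 9 11 13 4 15-1 13-4 6-5 3z"/><path d="M309 145l-15-3-9-5-5-7-1-10 5-13 9-12 12-10 13-7 16-4 14-2 17 0 17 2 15 4 12 5 10 9 6 8 1 8-5 9-11 8-18 8-22 8-22 4-21 1z"/></g><g data-elev="500"><path d="M92 624l-14-2-11-4-10-5-7-6-5-7-2-8-1-10 3-10 5-12 8-13 32-35 7-10 17-42 36-65 22-56 8-12 10-7 10-2 12 4 75 54 21 11 20 5 30 2 52-2 32-5 55-14 13-1 12 2 12 8 11 13 19 33 12 27 4 17 0 15-4 13-7 13-12 10-13 7-17 6-22 4-27 2-20 0-16-3-17-5-18-8-19-10-60-43-13-6-11-3-12 0-14 3-48 20-21 7-65 14-15 9-6 11 0 16 3 44-3 20-5 7-6 5-8 3z"/><path d="M559 269l-17-8-24-18-23-21-43-46-12-7-13-5-13-2-16 1-76 11-33 8-47 17-10 1-10-2-12-8-30-32-37-33-5-7-2-8 1-8 2-9 6-11 9-10 8-5 8-3 14 1 31 10 17 2 18-3 53-17 39-6 32-1 30 2 23 4 20 6 95 48 21 12 25 20 17 21 7 19 3 20-1 21-5 17-9 14-13 11-15 5z"/></g><g data-elev="550"><path d="M47 655l-30-12"/><path d="M655 642l-10-9-7-11-4-14-2-14 2-17 3-17 7-16 11-22"/><path d="M17 519l21-41 13-20 14-16 36-35 9-12 7-12 7-25 2-43 3-15 7-13 27-30 8-17 1-18-8-20-7-10-8-8-11-6-11-5-13-2-12 0-10 1-10 5-13 11-8 15-3 17 0 33-4 14-6 6-6 6-25 12"/><path d="M357 370l27 1 25-1 21-3 22-6 23-9 21-12 14-12 7-11 1-12-2-13-7-15-10-15-20-22-25-23-17-13-17-8-22-5-26 0-35 4-28 7-22 10-19 13-17 17-9 16-3 17 3 18 10 20 15 18 20 16 21 11 24 8z"/><path d="M655 292l-35 15-24 15-15 13-5 8-2 8-1 19 5 23 9 22 25 47 5 13 3 12 0 15-4 15-8 13-10 10-19 12-27 10-72 19-13 2-12 0-15-4-18-9-77-54-23-14-14-5-11-2-13 1-16 3-48 19-26 13-15 12-9 14-2 11 0 14 3 15 5 13 6 12 9 12 24 21"/><path d="M17 112l25-4 20-9 18-16 11-18 2-15-1-7-4-6-13-11-23-9"/><path d="M218 17l24 12 13 4 15 1 78-1 76-5 24 2 22 7 65 35 62 26 32 10 26 4"/></g><g data-elev="600"><path d="M315 654l22 1 21-2 20-4 17-5 12-9 6-8 1-10-3-10-16-22-25-23-32-23-24-12-19-3-20 2-24 9-21 13-12 14-4 13 3 17 10 16 18 19 21 13 22 9z"/><path d="M571 655l2-15-4-16-10-9-14-3-10 1-10 4-8 5-5 6-2 7 0 7 4 6 7 7"/><path d="M17 415l17-9 17-16 10-13 3-12-2-10-10-8-15-4-20 1"/><path d="M371 350l27 0 24-3 20-6 18-9 13-12 7-13 1-14-5-15-11-16-18-17-22-13-21-9-24-5-26-1-24 3-22 8-11 7-9 8-7 9-6 10-3 10-1 10 2 10 4 10 14 18 21 15 26 10z"/><path d="M655 344l-15 5-13 9-8 10-3 14 4 16 10 12 12 6 13-1"/><path d="M523 17l14 7 15 3 12-3 6-7"/></g><g data-elev="650"><path d="M327 628l20 0 8-3 7-5 3-5 1-7-1-6-4-8-16-17-23-13-12-4-10 0-8 1-8 4-7 7-4 10 1 10 5 10 9 10 12 8 12 5z"/><path d="M371 325l17 1 16-2 13-4 10-5 8-7 4-8 1-8-4-10-10-10-12-9-19-8-20-5-17-3-14 1-14 3-12 6-8 10-4 11 1 12 5 10 10 9 13 8 17 5z"/></g>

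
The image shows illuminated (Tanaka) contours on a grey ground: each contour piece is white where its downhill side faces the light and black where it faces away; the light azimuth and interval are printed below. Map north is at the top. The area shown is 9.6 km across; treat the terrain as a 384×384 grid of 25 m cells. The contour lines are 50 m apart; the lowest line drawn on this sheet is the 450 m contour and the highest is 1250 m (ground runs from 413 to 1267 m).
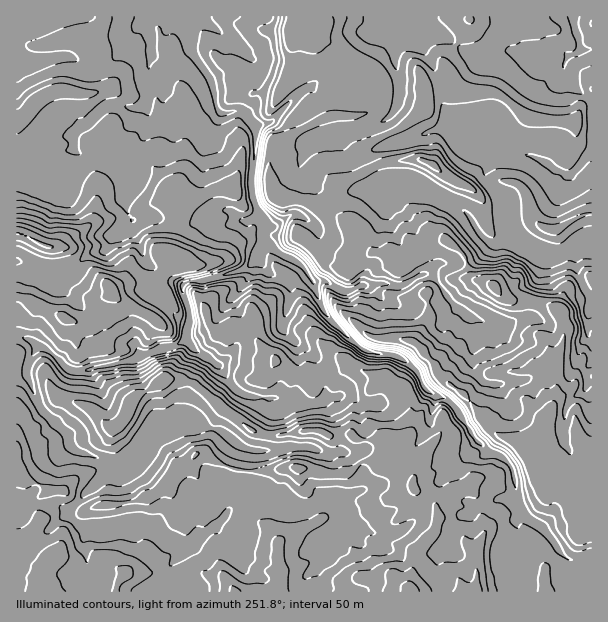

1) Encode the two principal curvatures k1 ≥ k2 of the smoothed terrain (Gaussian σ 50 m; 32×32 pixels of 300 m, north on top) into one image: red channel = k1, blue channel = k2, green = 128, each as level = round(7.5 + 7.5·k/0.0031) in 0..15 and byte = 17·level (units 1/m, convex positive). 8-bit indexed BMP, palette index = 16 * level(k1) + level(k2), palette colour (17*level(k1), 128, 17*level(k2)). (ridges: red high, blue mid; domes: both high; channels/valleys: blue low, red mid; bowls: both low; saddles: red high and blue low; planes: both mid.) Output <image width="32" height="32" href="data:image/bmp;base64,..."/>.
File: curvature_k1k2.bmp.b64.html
<image width="32" height="32" href="data:image/bmp;base64,Qk02CAAAAAAAADYEAAAoAAAAIAAAACAAAAABAAgAAAAAAAAEAAATCwAAEwsAAAABAAAAAAAAAIAAABGAAAAigAAAM4AAAESAAABVgAAAZoAAAHeAAACIgAAAmYAAAKqAAAC7gAAAzIAAAN2AAADugAAA/4AAAACAEQARgBEAIoARADOAEQBEgBEAVYARAGaAEQB3gBEAiIARAJmAEQCqgBEAu4ARAMyAEQDdgBEA7oARAP+AEQAAgCIAEYAiACKAIgAzgCIARIAiAFWAIgBmgCIAd4AiAIiAIgCZgCIAqoAiALuAIgDMgCIA3YAiAO6AIgD/gCIAAIAzABGAMwAigDMAM4AzAESAMwBVgDMAZoAzAHeAMwCIgDMAmYAzAKqAMwC7gDMAzIAzAN2AMwDugDMA/4AzAACARAARgEQAIoBEADOARABEgEQAVYBEAGaARAB3gEQAiIBEAJmARACqgEQAu4BEAMyARADdgEQA7oBEAP+ARAAAgFUAEYBVACKAVQAzgFUARIBVAFWAVQBmgFUAd4BVAIiAVQCZgFUAqoBVALuAVQDMgFUA3YBVAO6AVQD/gFUAAIBmABGAZgAigGYAM4BmAESAZgBVgGYAZoBmAHeAZgCIgGYAmYBmAKqAZgC7gGYAzIBmAN2AZgDugGYA/4BmAACAdwARgHcAIoB3ADOAdwBEgHcAVYB3AGaAdwB3gHcAiIB3AJmAdwCqgHcAu4B3AMyAdwDdgHcA7oB3AP+AdwAAgIgAEYCIACKAiAAzgIgARICIAFWAiABmgIgAd4CIAIiAiACZgIgAqoCIALuAiADMgIgA3YCIAO6AiAD/gIgAAICZABGAmQAigJkAM4CZAESAmQBVgJkAZoCZAHeAmQCIgJkAmYCZAKqAmQC7gJkAzICZAN2AmQDugJkA/4CZAACAqgARgKoAIoCqADOAqgBEgKoAVYCqAGaAqgB3gKoAiICqAJmAqgCqgKoAu4CqAMyAqgDdgKoA7oCqAP+AqgAAgLsAEYC7ACKAuwAzgLsARIC7AFWAuwBmgLsAd4C7AIiAuwCZgLsAqoC7ALuAuwDMgLsA3YC7AO6AuwD/gLsAAIDMABGAzAAigMwAM4DMAESAzABVgMwAZoDMAHeAzACIgMwAmYDMAKqAzAC7gMwAzIDMAN2AzADugMwA/4DMAACA3QARgN0AIoDdADOA3QBEgN0AVYDdAGaA3QB3gN0AiIDdAJmA3QCqgN0Au4DdAMyA3QDdgN0A7oDdAP+A3QAAgO4AEYDuACKA7gAzgO4ARIDuAFWA7gBmgO4Ad4DuAIiA7gCZgO4AqoDuALuA7gDMgO4A3YDuAO6A7gD/gO4AAID/ABGA/wAigP8AM4D/AESA/wBVgP8AZoD/AHeA/wCIgP8AmYD/AKqA/wC7gP8AzID/AN2A/wDugP8A/4D/AIeXh4aHl5WFhoaGx6alp4WGlqaml7iXhZe3hYaGp4aHhpeHlaanqJaVp5a2dIenloaFl5anlZeFhsd0h4aohYWmlriUppaGh4aFh4aHh7h2doaGhoWmpoaFx4WGh5WTtoaVtoJ0hIaFhpeGhoeXp6enhoaGloSWp5WWt4Wmgreoh6dy0+fGlZWWh4d2h5eGdZWWhpeGloW3hoWWlZOmp4eHl9iik5W156d2l4eGdnWWlXSFhZaXp6anp4aSt5iHh6eWhselhYZ115aGlrfG1tjW18iGlpenhYW4uJDXh4eHp3aFg5KlhXam19e2hIOSxZOBhJaXhaeFhqSQoceHhoeml5WVpsiEhYWUtYOD5fXiw/fHpqiolbe3gObnl5eEp6ekg3bHx7d1hnaFpPeVY6XHlLemhZam5qDkt3WGuJO1t5HI16aW2HSFdrb4g4J1g5J0hJOFlsXAsOaXlaa4o7Sh1raXpLi39tjG15Kzt5aXqJV1p6fooOX3lYKEhZa2o7DpgKCAkICm6aeTcKeHuLWnltj22aCw55aTx8enl6WjxJCkuLfHobCgkKGmhbfIgpTn0pDAwfimlnWGhYWnxpGUhqenl4aEx/qQ18imxmGl6KCw+ObHtnSHhnaFtqTnkZa22KSWp8bnxKD4k6bIlKTV0PeGhXSVl3V0hKSDpflxt5Z1lafIhITn0PjWosfHs6DzkKO0tciUlJbY1uW11ZGFhXaG2MamltPAoKCwlKO2gMLokbKzkLPH9+nHpHTHwnSUpLOTlcekp8jn+NVx03DWp5imp7i2hKSjdLWSdISE5vfox5Nyk8i3lXWGtpPC+caGh6eXlpe32IOTg4SWlXWohZfF16aDg5SFhpaCkYDTgZeomHWWp7eVg7aFt9bntpaFZHW2dpWnmKiGhOew+cTHl5eHdpaWhIKltHa3dXWmhYZ3hqiGdYaph6a31sC3hoaHloV2hnSD9/ait6eHhpaHh4eGl4WHlpaYhofmwKeFmIiXt8a0xfiklJWXhoWVlYeHh4aWl5eHdpZ2duegx3eGh4eVk7PGxnSHhYWFhpiUloeHhaeHh4aHl4anyJDmp4eGhZTGtXKUd4eHh4eHh7THhoeWg6aFloaYl4GQs7C2l5iop5Ol2JR2d3eHp7e3xKXXt8fHpaaVh5iWpLeU+JCWhnZ2t3LXlKenp7eFdYWidYWmhYWnh4WHl5OWl4W2x5WHh4e4gtiUp4aXhYaXg6aHhoV2l4aXhZeWpLeXdYSmhoent5akxaaXdXaHh5aTp4eXl4eYh4eFmIS4hoWGlbiYlpZ2hoV1lpWXhoeHl7aSd3eHh5eHhpaGlZWWp6aUx5eYhoZ3h4eWmKmXh4eHpaQ="/>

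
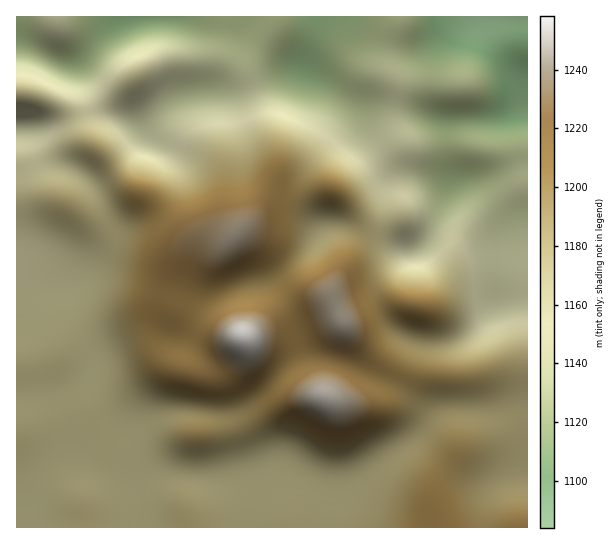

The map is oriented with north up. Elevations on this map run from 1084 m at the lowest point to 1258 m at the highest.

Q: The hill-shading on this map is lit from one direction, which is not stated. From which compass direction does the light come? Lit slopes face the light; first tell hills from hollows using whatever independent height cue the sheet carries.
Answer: N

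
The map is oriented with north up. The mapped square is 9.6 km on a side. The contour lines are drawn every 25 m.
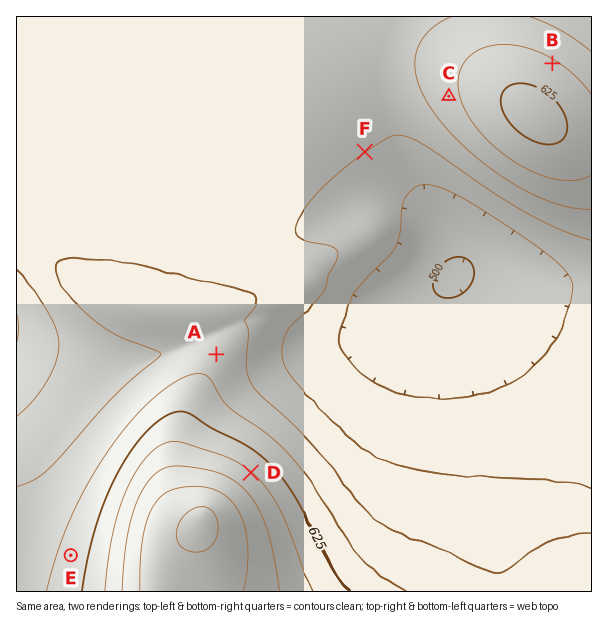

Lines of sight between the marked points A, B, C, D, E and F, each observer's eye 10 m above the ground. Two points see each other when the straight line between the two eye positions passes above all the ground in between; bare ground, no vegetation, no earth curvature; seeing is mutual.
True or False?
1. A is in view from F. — True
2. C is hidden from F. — False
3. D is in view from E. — False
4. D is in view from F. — True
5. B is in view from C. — False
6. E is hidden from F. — True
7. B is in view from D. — False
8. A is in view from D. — True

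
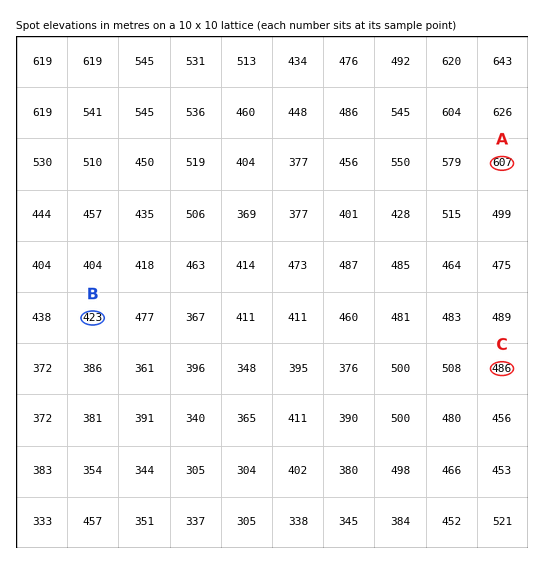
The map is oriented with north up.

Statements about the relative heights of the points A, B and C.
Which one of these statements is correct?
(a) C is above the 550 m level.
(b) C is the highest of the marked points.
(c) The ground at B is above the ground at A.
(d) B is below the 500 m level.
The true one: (d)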